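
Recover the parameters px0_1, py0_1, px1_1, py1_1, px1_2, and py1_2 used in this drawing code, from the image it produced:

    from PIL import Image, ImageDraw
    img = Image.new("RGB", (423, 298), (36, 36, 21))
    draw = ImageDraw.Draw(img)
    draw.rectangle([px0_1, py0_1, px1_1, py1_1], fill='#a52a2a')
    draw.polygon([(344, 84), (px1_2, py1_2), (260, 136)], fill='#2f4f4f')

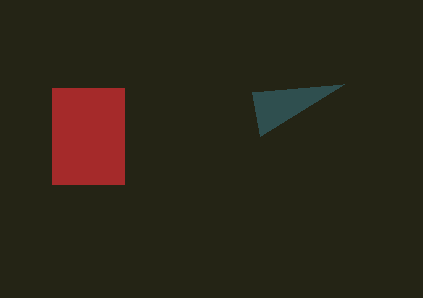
px0_1 = 52, py0_1 = 88, px1_1 = 124, py1_1 = 184, px1_2 = 252, py1_2 = 92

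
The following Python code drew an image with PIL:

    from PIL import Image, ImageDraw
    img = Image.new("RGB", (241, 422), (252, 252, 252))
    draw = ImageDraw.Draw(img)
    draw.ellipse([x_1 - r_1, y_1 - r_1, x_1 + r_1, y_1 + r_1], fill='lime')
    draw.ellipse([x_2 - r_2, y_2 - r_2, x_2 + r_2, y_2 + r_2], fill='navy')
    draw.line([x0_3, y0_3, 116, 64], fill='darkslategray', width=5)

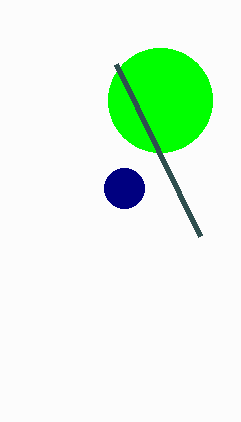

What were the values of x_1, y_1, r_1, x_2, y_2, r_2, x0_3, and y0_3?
x_1 = 160
y_1 = 100
r_1 = 52
x_2 = 124
y_2 = 188
r_2 = 20
x0_3 = 200
y0_3 = 236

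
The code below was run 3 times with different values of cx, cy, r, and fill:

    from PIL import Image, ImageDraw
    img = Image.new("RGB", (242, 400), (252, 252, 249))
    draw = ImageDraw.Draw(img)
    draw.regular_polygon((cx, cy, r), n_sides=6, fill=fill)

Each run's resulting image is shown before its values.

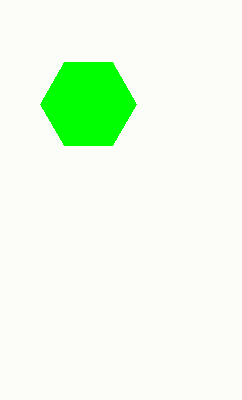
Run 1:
cx = 88
cy = 104
r = 48
fill = 'lime'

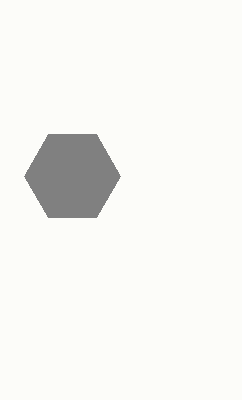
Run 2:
cx = 72; cy = 176; r = 48; fill = 'gray'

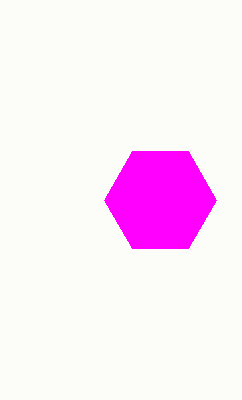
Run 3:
cx = 160, cy = 200, r = 56, fill = 'magenta'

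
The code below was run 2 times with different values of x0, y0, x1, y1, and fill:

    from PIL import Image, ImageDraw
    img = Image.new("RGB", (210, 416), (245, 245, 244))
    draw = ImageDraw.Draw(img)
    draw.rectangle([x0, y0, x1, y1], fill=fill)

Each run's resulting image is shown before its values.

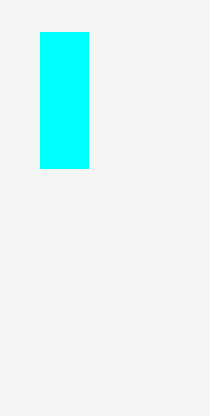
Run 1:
x0 = 40, y0 = 32, x1 = 88, y1 = 168, fill = 'cyan'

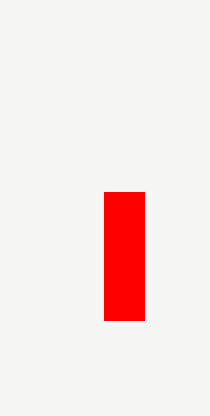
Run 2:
x0 = 104, y0 = 192, x1 = 144, y1 = 320, fill = 'red'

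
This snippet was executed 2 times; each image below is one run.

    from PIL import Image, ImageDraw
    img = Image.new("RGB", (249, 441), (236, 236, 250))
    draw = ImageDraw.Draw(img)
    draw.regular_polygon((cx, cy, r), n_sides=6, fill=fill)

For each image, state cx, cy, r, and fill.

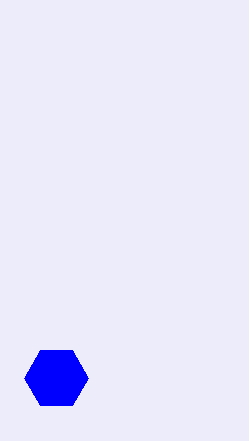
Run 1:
cx = 56; cy = 378; r = 32; fill = 'blue'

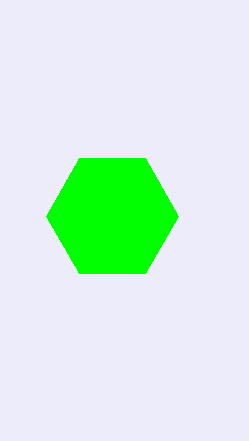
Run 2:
cx = 112
cy = 216
r = 66
fill = 'lime'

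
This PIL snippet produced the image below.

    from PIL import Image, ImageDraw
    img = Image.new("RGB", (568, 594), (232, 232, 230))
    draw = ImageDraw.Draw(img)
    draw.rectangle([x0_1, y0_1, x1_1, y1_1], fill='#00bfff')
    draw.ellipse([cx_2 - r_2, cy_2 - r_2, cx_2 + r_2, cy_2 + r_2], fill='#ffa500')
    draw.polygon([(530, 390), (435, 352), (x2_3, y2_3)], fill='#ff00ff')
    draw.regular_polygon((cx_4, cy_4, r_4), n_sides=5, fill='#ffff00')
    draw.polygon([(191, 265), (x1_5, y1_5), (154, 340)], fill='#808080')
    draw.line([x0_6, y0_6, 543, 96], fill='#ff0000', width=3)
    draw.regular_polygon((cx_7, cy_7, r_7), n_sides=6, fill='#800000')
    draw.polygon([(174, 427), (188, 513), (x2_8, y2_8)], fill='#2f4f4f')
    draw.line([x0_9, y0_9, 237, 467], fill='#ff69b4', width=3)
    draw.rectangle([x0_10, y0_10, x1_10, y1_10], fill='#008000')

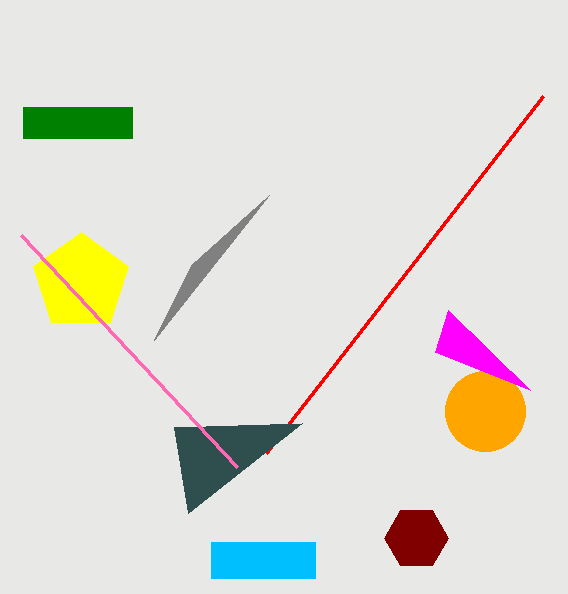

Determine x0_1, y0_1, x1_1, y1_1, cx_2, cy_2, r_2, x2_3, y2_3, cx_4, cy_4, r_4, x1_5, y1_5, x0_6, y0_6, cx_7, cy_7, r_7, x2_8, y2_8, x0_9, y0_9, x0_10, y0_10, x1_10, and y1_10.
x0_1 = 211; y0_1 = 542; x1_1 = 315; y1_1 = 578; cx_2 = 485; cy_2 = 411; r_2 = 40; x2_3 = 448; y2_3 = 310; cx_4 = 81; cy_4 = 282; r_4 = 50; x1_5 = 269; y1_5 = 195; x0_6 = 266; y0_6 = 453; cx_7 = 416; cy_7 = 538; r_7 = 32; x2_8 = 302; y2_8 = 423; x0_9 = 21; y0_9 = 235; x0_10 = 23; y0_10 = 107; x1_10 = 132; y1_10 = 138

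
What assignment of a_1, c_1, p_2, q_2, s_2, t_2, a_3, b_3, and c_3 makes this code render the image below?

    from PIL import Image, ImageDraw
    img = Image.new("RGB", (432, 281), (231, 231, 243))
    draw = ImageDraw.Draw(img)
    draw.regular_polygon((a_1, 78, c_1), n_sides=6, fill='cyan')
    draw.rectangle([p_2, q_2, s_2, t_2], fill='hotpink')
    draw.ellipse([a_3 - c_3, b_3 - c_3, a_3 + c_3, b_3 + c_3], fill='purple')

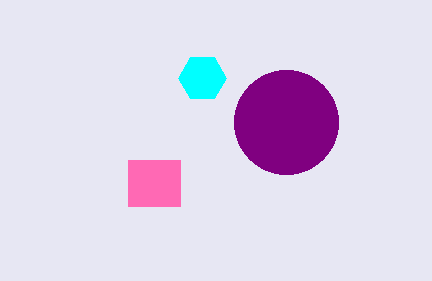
a_1 = 202; c_1 = 24; p_2 = 128; q_2 = 160; s_2 = 180; t_2 = 206; a_3 = 286; b_3 = 122; c_3 = 52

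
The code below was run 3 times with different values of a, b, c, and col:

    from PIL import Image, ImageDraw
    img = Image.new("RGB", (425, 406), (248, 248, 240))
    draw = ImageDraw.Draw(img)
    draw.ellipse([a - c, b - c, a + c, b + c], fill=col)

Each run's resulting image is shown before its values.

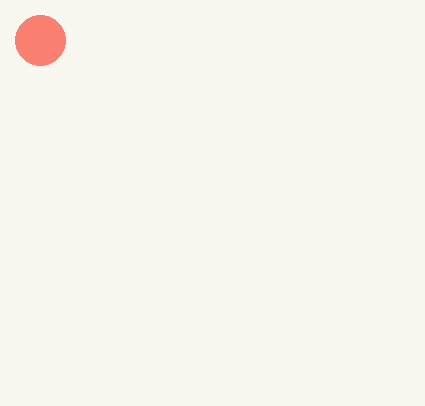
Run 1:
a = 40
b = 40
c = 25
col = 'salmon'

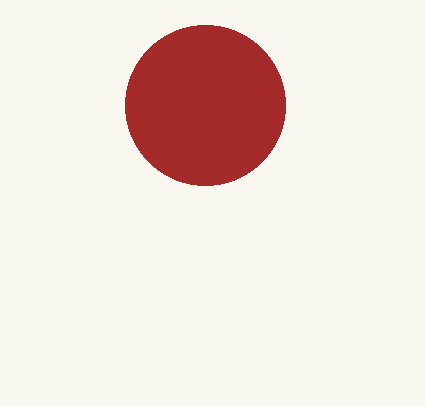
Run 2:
a = 205; b = 105; c = 80; col = 'brown'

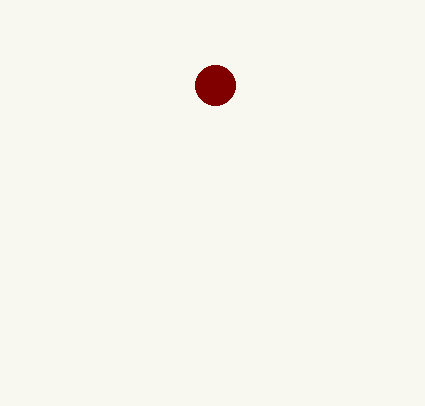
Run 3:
a = 215
b = 85
c = 20
col = 'maroon'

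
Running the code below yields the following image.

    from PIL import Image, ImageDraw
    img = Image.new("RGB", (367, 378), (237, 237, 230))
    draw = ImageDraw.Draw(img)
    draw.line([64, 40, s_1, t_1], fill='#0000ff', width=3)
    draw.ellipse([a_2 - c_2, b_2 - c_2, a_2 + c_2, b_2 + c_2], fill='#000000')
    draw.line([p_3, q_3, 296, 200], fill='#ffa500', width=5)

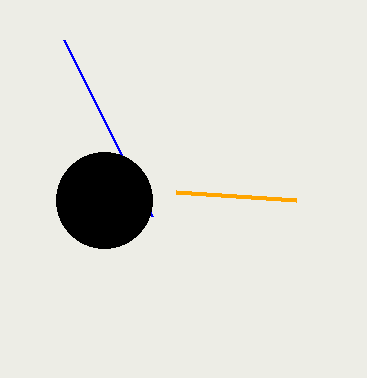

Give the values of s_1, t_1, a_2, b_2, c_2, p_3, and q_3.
s_1 = 152; t_1 = 216; a_2 = 104; b_2 = 200; c_2 = 48; p_3 = 176; q_3 = 192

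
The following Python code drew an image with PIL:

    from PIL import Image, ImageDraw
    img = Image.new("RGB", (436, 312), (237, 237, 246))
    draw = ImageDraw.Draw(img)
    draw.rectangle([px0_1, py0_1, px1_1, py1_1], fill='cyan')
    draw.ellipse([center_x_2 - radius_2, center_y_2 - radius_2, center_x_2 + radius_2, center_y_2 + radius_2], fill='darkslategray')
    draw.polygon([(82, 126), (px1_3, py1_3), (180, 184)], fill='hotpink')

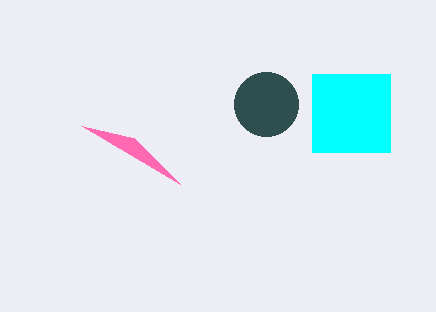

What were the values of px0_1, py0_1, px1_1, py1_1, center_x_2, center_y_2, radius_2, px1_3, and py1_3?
px0_1 = 312, py0_1 = 74, px1_1 = 390, py1_1 = 152, center_x_2 = 266, center_y_2 = 104, radius_2 = 32, px1_3 = 134, py1_3 = 138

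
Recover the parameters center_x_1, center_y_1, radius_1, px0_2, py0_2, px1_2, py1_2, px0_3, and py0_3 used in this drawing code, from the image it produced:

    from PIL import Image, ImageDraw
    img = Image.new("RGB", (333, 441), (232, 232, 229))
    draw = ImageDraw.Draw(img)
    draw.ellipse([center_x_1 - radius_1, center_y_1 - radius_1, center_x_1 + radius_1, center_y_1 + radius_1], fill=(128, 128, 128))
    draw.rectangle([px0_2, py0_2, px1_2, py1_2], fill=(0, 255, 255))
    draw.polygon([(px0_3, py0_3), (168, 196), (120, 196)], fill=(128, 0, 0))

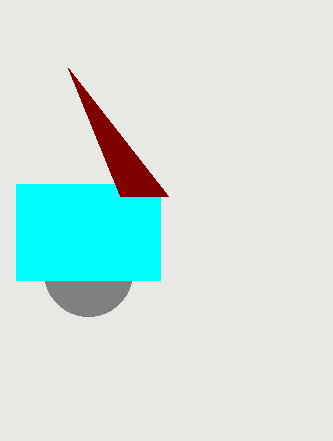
center_x_1 = 88, center_y_1 = 272, radius_1 = 44, px0_2 = 16, py0_2 = 184, px1_2 = 160, py1_2 = 280, px0_3 = 68, py0_3 = 68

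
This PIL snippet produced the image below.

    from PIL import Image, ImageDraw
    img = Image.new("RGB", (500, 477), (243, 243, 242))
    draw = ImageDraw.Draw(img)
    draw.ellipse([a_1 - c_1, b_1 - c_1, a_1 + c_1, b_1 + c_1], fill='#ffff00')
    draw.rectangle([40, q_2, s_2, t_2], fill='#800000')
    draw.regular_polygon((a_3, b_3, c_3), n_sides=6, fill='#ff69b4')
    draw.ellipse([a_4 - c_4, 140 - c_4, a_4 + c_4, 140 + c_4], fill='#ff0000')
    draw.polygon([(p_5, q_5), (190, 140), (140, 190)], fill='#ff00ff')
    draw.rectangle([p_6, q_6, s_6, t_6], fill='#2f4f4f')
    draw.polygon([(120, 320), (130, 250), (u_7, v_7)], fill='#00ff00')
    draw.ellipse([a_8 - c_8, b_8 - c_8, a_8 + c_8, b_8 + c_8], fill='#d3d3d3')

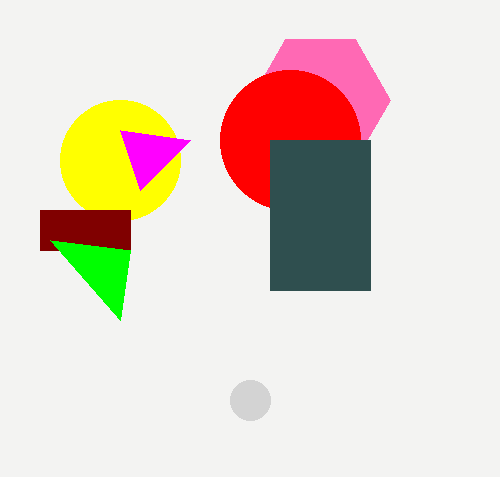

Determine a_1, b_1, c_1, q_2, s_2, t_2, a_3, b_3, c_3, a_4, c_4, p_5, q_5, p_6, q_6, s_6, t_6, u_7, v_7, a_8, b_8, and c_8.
a_1 = 120; b_1 = 160; c_1 = 60; q_2 = 210; s_2 = 130; t_2 = 250; a_3 = 320; b_3 = 100; c_3 = 70; a_4 = 290; c_4 = 70; p_5 = 120; q_5 = 130; p_6 = 270; q_6 = 140; s_6 = 370; t_6 = 290; u_7 = 50; v_7 = 240; a_8 = 250; b_8 = 400; c_8 = 20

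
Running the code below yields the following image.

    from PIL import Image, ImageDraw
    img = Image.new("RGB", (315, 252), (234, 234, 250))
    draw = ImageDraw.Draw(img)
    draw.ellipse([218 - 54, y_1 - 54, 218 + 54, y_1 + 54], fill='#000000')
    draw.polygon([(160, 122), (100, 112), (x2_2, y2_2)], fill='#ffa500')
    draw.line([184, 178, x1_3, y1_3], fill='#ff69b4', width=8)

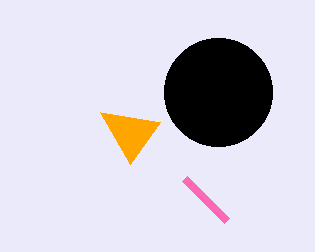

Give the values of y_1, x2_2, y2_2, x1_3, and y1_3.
y_1 = 92; x2_2 = 130; y2_2 = 164; x1_3 = 226; y1_3 = 220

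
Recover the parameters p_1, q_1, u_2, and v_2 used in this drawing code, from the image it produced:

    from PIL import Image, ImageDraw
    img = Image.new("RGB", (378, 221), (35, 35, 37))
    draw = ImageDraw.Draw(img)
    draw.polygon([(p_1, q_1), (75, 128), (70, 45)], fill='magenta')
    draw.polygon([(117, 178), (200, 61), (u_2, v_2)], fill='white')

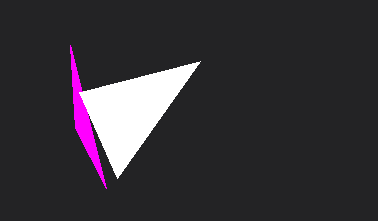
p_1 = 106; q_1 = 188; u_2 = 79; v_2 = 92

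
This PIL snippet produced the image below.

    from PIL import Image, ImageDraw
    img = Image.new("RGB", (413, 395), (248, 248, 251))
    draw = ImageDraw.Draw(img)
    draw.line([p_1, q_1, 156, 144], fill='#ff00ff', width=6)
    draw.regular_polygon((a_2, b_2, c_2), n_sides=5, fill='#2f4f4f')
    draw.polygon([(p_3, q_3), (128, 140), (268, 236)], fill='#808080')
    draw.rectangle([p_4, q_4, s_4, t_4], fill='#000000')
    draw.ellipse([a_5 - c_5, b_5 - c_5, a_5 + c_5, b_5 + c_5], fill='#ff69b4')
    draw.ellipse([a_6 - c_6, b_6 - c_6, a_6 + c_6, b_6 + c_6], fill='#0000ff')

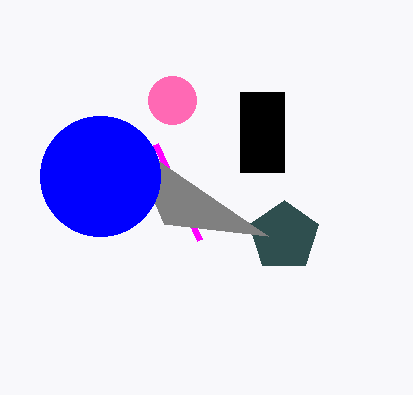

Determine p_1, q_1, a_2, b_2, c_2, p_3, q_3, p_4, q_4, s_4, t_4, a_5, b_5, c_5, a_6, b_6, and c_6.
p_1 = 200
q_1 = 240
a_2 = 284
b_2 = 236
c_2 = 36
p_3 = 164
q_3 = 224
p_4 = 240
q_4 = 92
s_4 = 284
t_4 = 172
a_5 = 172
b_5 = 100
c_5 = 24
a_6 = 100
b_6 = 176
c_6 = 60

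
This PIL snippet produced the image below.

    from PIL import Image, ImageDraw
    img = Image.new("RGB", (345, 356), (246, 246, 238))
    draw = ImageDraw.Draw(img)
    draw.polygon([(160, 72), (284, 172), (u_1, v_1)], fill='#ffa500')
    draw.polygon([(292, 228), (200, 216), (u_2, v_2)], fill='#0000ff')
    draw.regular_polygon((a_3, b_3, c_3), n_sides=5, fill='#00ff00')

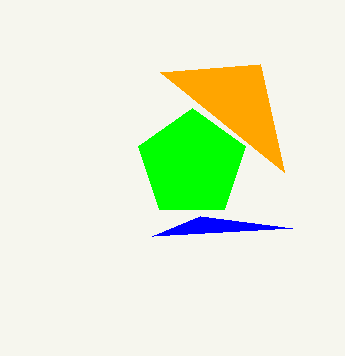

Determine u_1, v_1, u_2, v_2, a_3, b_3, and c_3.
u_1 = 260
v_1 = 64
u_2 = 152
v_2 = 236
a_3 = 192
b_3 = 164
c_3 = 56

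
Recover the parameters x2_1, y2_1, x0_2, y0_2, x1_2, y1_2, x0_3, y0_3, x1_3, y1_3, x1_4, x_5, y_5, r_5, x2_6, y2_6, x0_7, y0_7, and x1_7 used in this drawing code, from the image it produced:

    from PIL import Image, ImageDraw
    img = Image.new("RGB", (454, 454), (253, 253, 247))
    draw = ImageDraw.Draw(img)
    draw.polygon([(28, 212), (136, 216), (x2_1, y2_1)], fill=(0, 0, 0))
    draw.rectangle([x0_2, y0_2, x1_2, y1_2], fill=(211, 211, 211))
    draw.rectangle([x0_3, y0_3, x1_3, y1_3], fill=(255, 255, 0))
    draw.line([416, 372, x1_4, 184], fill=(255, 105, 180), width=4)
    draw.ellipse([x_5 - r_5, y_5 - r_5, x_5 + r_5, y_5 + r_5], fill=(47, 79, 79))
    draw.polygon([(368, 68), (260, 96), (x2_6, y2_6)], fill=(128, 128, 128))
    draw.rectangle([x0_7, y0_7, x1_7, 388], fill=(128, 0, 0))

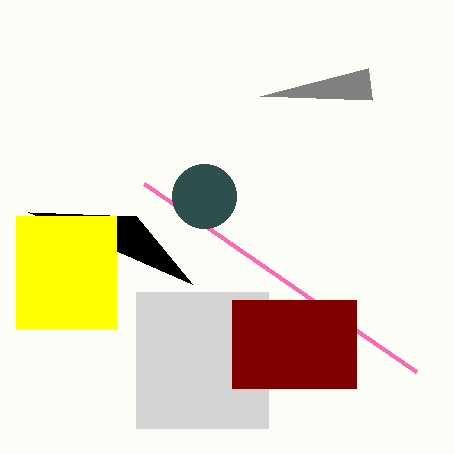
x2_1 = 192; y2_1 = 284; x0_2 = 136; y0_2 = 292; x1_2 = 268; y1_2 = 428; x0_3 = 16; y0_3 = 216; x1_3 = 116; y1_3 = 328; x1_4 = 144; x_5 = 204; y_5 = 196; r_5 = 32; x2_6 = 372; y2_6 = 100; x0_7 = 232; y0_7 = 300; x1_7 = 356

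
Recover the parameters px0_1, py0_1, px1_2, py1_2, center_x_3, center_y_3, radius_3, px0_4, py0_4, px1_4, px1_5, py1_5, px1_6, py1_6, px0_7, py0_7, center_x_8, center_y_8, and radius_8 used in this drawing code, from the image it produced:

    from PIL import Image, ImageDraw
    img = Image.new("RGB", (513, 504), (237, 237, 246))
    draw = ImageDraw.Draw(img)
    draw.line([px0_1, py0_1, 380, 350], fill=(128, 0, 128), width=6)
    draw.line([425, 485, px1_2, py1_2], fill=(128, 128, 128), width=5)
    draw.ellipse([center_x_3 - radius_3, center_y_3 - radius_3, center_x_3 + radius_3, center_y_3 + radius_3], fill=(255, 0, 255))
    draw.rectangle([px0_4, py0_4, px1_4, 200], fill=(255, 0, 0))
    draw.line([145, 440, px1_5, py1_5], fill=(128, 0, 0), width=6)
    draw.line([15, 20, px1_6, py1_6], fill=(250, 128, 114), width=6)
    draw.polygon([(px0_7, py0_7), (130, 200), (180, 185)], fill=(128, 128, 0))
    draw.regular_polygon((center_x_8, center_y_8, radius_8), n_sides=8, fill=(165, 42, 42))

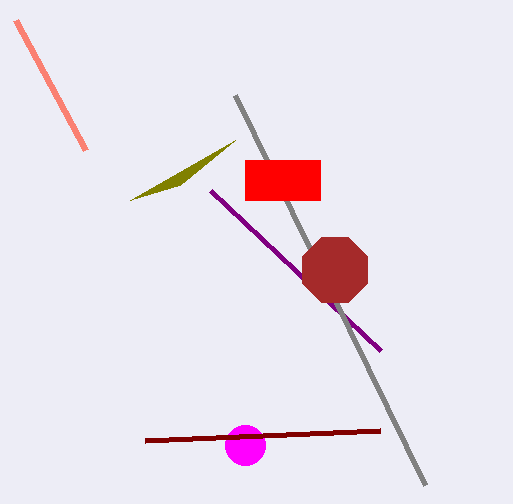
px0_1 = 210
py0_1 = 190
px1_2 = 235
py1_2 = 95
center_x_3 = 245
center_y_3 = 445
radius_3 = 20
px0_4 = 245
py0_4 = 160
px1_4 = 320
px1_5 = 380
py1_5 = 430
px1_6 = 85
py1_6 = 150
px0_7 = 235
py0_7 = 140
center_x_8 = 335
center_y_8 = 270
radius_8 = 35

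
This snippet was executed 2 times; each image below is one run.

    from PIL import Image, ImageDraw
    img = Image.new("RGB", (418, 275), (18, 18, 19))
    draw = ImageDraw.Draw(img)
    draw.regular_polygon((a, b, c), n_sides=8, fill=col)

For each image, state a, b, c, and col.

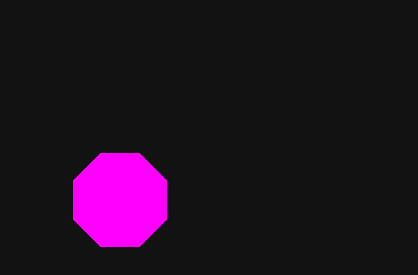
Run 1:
a = 120; b = 200; c = 50; col = 'magenta'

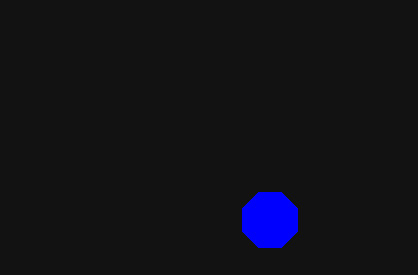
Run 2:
a = 270; b = 220; c = 30; col = 'blue'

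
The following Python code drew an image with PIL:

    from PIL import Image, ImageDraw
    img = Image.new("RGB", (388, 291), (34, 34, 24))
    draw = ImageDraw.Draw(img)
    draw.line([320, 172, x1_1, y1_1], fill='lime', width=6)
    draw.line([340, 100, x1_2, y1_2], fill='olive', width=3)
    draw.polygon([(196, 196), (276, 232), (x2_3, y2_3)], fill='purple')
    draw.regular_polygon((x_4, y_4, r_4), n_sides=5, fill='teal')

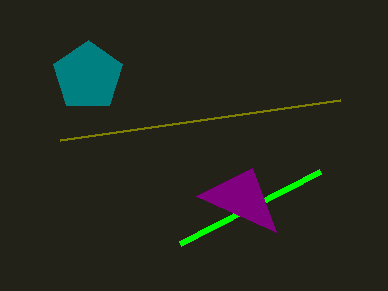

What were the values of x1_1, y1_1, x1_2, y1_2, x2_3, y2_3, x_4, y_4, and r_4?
x1_1 = 180, y1_1 = 244, x1_2 = 60, y1_2 = 140, x2_3 = 252, y2_3 = 168, x_4 = 88, y_4 = 76, r_4 = 36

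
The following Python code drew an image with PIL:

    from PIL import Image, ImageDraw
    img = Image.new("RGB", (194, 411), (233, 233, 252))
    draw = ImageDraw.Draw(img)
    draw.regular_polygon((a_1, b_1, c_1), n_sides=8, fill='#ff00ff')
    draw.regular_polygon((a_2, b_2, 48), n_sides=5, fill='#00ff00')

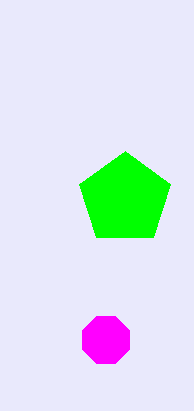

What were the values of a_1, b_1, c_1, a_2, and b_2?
a_1 = 106; b_1 = 340; c_1 = 25; a_2 = 125; b_2 = 199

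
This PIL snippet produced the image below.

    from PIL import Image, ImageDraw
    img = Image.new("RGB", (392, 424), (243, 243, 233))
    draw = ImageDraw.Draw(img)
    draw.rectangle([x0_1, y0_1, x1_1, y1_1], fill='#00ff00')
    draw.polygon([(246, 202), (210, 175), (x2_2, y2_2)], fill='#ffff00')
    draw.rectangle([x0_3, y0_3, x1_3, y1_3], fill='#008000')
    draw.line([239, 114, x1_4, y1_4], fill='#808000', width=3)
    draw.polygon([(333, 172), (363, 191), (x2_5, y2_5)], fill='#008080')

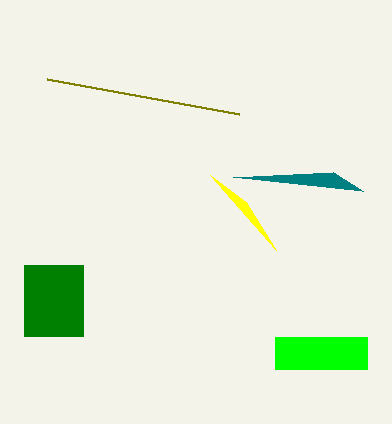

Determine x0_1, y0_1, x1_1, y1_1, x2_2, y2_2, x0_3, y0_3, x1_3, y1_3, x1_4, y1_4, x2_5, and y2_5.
x0_1 = 275; y0_1 = 337; x1_1 = 367; y1_1 = 369; x2_2 = 276; y2_2 = 250; x0_3 = 24; y0_3 = 265; x1_3 = 83; y1_3 = 336; x1_4 = 47; y1_4 = 79; x2_5 = 233; y2_5 = 177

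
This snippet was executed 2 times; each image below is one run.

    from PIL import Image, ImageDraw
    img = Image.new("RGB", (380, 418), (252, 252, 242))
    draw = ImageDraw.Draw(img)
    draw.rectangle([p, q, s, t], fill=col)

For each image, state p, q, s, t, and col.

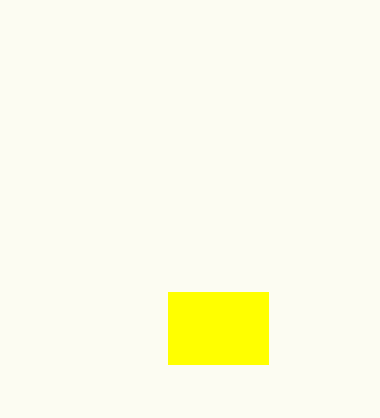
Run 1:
p = 168; q = 292; s = 268; t = 364; col = 'yellow'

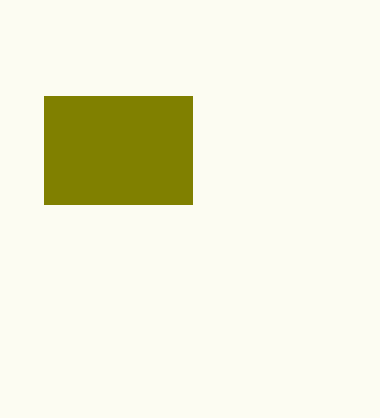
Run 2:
p = 44; q = 96; s = 192; t = 204; col = 'olive'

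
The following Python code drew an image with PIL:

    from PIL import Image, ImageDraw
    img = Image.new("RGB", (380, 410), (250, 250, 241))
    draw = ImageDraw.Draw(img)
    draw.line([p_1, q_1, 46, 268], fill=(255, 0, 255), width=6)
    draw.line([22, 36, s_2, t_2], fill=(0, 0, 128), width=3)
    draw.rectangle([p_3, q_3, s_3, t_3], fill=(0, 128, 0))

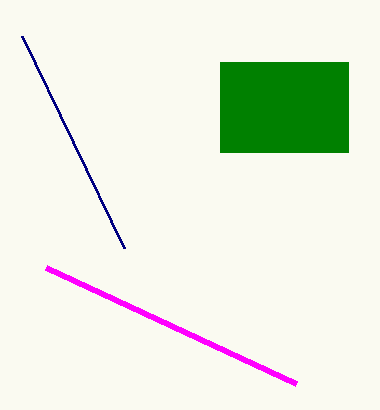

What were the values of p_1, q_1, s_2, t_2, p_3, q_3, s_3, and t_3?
p_1 = 296
q_1 = 384
s_2 = 124
t_2 = 248
p_3 = 220
q_3 = 62
s_3 = 348
t_3 = 152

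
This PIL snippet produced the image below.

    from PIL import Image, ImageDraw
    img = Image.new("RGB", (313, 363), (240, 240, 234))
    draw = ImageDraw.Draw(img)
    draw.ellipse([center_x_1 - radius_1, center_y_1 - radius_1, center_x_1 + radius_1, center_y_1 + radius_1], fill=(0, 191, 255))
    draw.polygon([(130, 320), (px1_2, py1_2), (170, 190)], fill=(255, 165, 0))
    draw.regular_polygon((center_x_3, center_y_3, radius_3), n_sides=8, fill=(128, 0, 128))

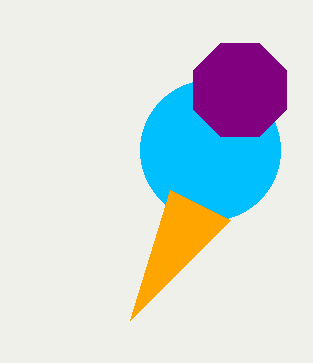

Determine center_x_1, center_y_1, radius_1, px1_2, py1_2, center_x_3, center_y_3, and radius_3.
center_x_1 = 210
center_y_1 = 150
radius_1 = 70
px1_2 = 230
py1_2 = 220
center_x_3 = 240
center_y_3 = 90
radius_3 = 50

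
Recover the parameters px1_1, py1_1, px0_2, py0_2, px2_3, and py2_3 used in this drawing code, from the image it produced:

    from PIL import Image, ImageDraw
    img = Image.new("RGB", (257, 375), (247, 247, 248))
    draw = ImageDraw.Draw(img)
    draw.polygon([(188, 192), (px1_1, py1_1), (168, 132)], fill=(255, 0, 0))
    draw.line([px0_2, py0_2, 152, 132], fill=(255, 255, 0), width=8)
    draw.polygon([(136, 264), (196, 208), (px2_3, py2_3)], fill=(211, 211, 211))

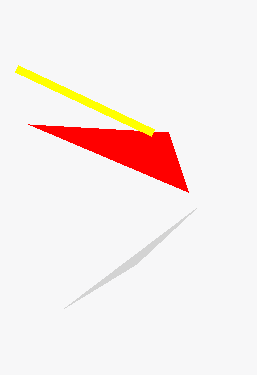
px1_1 = 28; py1_1 = 124; px0_2 = 16; py0_2 = 68; px2_3 = 64; py2_3 = 308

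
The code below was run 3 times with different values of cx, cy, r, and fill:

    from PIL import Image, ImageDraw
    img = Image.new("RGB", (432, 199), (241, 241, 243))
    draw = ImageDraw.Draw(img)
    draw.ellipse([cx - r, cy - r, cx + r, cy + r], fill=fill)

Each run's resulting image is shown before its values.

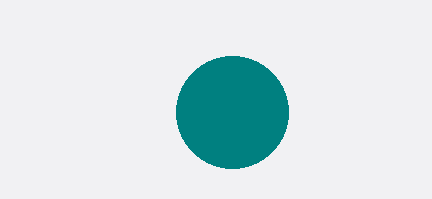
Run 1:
cx = 232
cy = 112
r = 56
fill = 'teal'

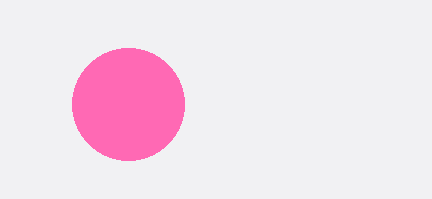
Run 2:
cx = 128
cy = 104
r = 56
fill = 'hotpink'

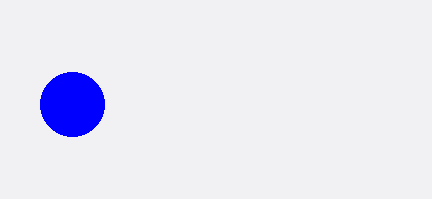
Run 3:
cx = 72
cy = 104
r = 32
fill = 'blue'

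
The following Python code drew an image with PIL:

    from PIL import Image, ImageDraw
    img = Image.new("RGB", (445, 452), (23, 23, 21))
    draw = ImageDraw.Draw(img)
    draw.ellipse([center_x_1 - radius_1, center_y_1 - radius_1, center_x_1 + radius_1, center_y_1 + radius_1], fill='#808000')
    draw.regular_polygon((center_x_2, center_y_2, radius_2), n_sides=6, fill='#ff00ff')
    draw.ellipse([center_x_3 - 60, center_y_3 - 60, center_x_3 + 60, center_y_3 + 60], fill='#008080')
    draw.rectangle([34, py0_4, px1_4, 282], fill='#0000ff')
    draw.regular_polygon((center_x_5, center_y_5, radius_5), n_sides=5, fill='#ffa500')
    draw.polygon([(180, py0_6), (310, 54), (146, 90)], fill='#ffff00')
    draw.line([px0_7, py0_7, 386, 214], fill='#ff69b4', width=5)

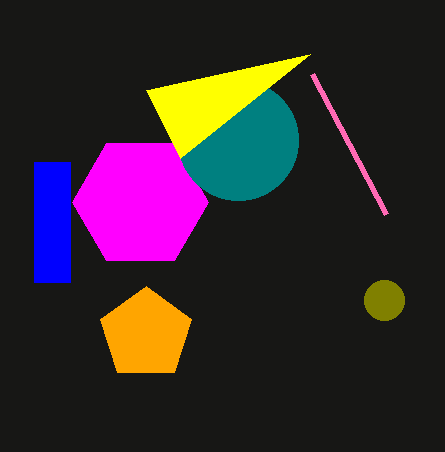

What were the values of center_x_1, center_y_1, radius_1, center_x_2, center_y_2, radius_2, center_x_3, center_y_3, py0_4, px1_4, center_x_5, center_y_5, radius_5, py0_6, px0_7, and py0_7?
center_x_1 = 384; center_y_1 = 300; radius_1 = 20; center_x_2 = 140; center_y_2 = 202; radius_2 = 68; center_x_3 = 238; center_y_3 = 140; py0_4 = 162; px1_4 = 70; center_x_5 = 146; center_y_5 = 334; radius_5 = 48; py0_6 = 158; px0_7 = 312; py0_7 = 74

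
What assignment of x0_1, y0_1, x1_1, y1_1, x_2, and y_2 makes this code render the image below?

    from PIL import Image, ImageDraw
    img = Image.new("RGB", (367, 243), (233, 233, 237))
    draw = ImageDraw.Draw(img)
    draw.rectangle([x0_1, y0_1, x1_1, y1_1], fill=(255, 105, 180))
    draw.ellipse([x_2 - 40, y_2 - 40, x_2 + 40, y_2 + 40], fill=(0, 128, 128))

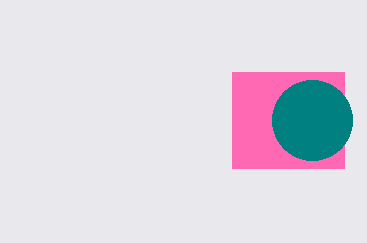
x0_1 = 232; y0_1 = 72; x1_1 = 344; y1_1 = 168; x_2 = 312; y_2 = 120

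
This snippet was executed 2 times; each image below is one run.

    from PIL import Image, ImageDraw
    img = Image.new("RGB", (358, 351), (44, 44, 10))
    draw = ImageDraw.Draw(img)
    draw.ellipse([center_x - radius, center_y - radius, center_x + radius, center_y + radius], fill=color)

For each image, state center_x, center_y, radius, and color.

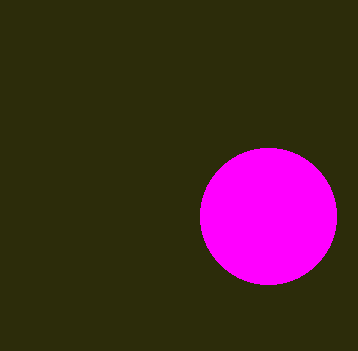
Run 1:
center_x = 268, center_y = 216, radius = 68, color = 'magenta'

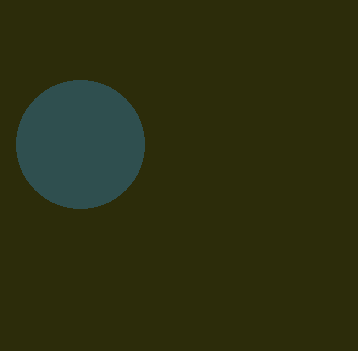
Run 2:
center_x = 80
center_y = 144
radius = 64
color = 'darkslategray'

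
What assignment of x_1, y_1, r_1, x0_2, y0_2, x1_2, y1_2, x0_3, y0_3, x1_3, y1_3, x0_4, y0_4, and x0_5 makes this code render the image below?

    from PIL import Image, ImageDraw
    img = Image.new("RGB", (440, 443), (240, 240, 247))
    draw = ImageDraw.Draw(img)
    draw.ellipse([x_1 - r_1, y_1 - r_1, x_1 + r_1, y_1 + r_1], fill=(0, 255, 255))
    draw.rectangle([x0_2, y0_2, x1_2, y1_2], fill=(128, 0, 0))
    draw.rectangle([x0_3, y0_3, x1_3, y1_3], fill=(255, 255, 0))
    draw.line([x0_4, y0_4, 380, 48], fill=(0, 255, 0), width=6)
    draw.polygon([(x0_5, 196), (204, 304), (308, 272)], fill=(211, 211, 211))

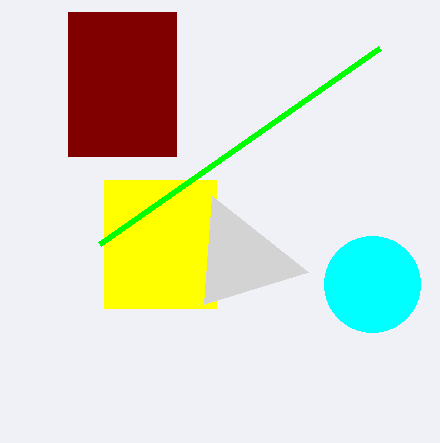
x_1 = 372, y_1 = 284, r_1 = 48, x0_2 = 68, y0_2 = 12, x1_2 = 176, y1_2 = 156, x0_3 = 104, y0_3 = 180, x1_3 = 216, y1_3 = 308, x0_4 = 100, y0_4 = 244, x0_5 = 212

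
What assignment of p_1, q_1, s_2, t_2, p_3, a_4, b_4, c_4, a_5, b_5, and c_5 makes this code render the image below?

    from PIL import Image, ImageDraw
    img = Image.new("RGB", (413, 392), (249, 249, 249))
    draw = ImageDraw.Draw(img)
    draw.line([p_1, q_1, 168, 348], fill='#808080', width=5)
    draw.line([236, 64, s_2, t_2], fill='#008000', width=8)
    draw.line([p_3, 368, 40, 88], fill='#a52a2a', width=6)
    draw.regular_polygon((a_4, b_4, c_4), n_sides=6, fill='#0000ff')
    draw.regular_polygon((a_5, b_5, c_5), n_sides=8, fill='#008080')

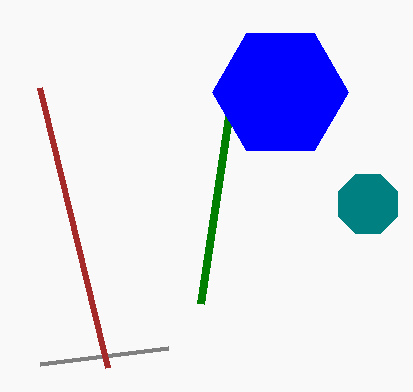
p_1 = 40; q_1 = 364; s_2 = 200; t_2 = 304; p_3 = 108; a_4 = 280; b_4 = 92; c_4 = 68; a_5 = 368; b_5 = 204; c_5 = 32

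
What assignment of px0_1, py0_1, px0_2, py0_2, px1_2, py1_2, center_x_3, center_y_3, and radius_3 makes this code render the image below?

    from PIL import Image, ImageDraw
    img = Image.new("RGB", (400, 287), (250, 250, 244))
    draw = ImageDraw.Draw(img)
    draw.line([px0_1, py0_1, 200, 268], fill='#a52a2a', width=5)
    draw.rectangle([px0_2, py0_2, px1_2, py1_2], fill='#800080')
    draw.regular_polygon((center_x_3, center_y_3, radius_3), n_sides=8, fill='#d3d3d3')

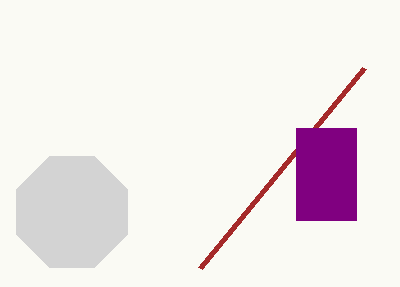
px0_1 = 364; py0_1 = 68; px0_2 = 296; py0_2 = 128; px1_2 = 356; py1_2 = 220; center_x_3 = 72; center_y_3 = 212; radius_3 = 60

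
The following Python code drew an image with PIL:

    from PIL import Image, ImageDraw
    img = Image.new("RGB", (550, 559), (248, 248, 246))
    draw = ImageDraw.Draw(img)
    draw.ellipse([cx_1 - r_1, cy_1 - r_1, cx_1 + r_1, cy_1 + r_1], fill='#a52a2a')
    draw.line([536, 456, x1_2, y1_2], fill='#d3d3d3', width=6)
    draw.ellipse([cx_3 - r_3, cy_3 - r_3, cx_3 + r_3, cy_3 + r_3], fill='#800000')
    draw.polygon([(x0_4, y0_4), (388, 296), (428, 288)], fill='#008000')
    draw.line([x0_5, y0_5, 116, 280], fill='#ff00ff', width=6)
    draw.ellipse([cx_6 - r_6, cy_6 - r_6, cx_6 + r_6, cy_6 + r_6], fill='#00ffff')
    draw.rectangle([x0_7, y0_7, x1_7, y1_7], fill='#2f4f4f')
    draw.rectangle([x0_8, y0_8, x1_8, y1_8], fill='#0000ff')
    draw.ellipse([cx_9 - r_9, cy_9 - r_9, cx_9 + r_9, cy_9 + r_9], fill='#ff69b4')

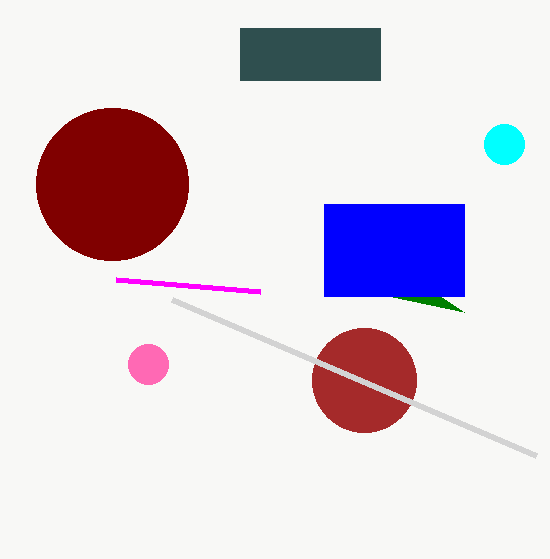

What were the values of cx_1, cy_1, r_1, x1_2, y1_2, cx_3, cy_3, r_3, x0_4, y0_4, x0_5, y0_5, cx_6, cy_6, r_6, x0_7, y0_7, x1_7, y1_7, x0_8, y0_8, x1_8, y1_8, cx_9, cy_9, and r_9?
cx_1 = 364, cy_1 = 380, r_1 = 52, x1_2 = 172, y1_2 = 300, cx_3 = 112, cy_3 = 184, r_3 = 76, x0_4 = 464, y0_4 = 312, x0_5 = 260, y0_5 = 292, cx_6 = 504, cy_6 = 144, r_6 = 20, x0_7 = 240, y0_7 = 28, x1_7 = 380, y1_7 = 80, x0_8 = 324, y0_8 = 204, x1_8 = 464, y1_8 = 296, cx_9 = 148, cy_9 = 364, r_9 = 20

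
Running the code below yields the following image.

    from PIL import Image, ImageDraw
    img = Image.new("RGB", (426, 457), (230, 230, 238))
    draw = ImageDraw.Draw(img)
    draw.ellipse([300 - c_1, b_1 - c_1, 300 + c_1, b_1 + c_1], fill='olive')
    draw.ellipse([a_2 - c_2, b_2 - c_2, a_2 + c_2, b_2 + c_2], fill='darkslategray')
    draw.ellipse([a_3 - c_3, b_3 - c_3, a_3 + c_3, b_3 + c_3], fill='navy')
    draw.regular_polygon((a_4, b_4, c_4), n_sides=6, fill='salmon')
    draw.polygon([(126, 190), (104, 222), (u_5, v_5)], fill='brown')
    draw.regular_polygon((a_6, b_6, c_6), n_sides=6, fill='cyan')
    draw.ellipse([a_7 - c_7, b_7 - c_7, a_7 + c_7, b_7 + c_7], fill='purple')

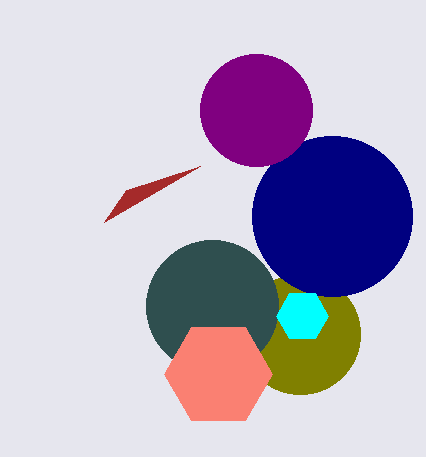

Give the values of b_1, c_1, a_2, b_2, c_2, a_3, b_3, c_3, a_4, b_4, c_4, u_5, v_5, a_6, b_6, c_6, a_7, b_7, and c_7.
b_1 = 334; c_1 = 60; a_2 = 212; b_2 = 306; c_2 = 66; a_3 = 332; b_3 = 216; c_3 = 80; a_4 = 218; b_4 = 374; c_4 = 54; u_5 = 200; v_5 = 166; a_6 = 302; b_6 = 316; c_6 = 26; a_7 = 256; b_7 = 110; c_7 = 56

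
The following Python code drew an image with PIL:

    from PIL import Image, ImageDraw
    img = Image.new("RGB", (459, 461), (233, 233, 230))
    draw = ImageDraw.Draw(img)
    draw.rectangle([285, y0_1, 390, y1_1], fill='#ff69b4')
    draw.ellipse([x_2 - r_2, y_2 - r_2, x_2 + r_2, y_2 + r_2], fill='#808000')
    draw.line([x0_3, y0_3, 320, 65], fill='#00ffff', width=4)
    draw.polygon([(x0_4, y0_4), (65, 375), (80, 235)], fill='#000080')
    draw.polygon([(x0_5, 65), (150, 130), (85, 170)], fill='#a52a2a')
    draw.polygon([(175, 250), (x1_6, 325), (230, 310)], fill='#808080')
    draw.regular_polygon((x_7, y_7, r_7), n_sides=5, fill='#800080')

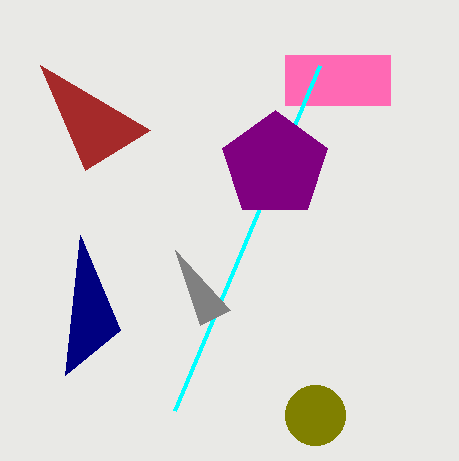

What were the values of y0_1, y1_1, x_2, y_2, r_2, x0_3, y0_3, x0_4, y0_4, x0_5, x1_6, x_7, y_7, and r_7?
y0_1 = 55; y1_1 = 105; x_2 = 315; y_2 = 415; r_2 = 30; x0_3 = 175; y0_3 = 410; x0_4 = 120; y0_4 = 330; x0_5 = 40; x1_6 = 200; x_7 = 275; y_7 = 165; r_7 = 55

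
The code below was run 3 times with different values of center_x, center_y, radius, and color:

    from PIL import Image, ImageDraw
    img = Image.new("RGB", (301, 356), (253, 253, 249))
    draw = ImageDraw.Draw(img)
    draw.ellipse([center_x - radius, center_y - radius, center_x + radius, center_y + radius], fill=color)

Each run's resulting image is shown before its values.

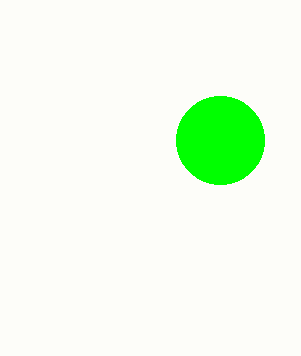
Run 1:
center_x = 220
center_y = 140
radius = 44
color = 'lime'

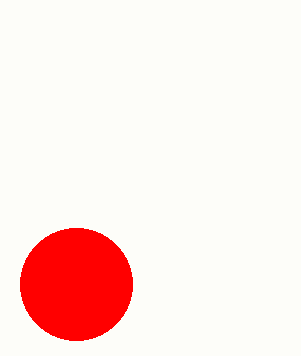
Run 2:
center_x = 76
center_y = 284
radius = 56
color = 'red'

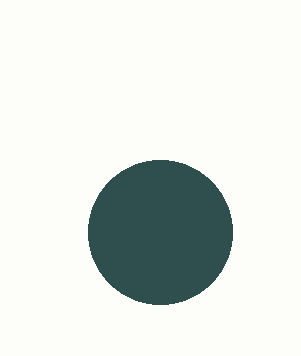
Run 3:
center_x = 160, center_y = 232, radius = 72, color = 'darkslategray'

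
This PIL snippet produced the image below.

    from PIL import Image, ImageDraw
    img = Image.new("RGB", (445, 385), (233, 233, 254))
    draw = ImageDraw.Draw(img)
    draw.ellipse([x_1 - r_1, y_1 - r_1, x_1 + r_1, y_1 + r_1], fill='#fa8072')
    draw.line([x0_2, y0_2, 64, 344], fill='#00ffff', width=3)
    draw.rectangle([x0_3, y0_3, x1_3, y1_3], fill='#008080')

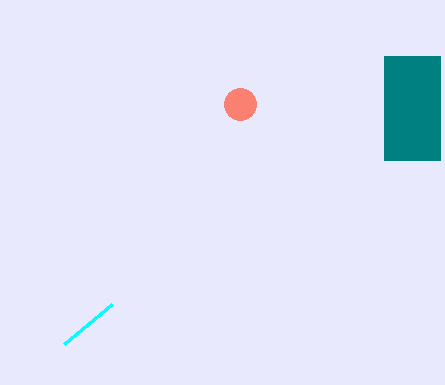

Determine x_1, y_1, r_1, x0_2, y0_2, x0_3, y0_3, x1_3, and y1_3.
x_1 = 240, y_1 = 104, r_1 = 16, x0_2 = 112, y0_2 = 304, x0_3 = 384, y0_3 = 56, x1_3 = 440, y1_3 = 160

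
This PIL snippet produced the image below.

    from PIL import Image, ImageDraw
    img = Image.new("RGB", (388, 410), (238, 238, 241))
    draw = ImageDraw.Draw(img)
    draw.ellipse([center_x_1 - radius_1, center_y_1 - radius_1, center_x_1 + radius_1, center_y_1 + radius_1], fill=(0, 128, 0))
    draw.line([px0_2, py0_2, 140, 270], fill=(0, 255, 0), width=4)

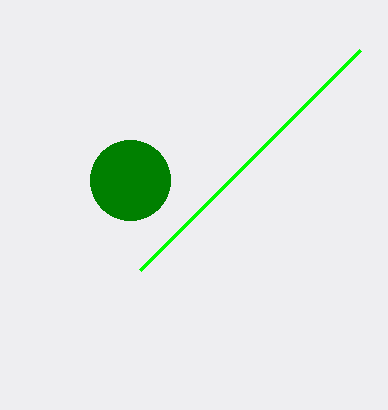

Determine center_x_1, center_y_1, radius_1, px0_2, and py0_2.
center_x_1 = 130, center_y_1 = 180, radius_1 = 40, px0_2 = 360, py0_2 = 50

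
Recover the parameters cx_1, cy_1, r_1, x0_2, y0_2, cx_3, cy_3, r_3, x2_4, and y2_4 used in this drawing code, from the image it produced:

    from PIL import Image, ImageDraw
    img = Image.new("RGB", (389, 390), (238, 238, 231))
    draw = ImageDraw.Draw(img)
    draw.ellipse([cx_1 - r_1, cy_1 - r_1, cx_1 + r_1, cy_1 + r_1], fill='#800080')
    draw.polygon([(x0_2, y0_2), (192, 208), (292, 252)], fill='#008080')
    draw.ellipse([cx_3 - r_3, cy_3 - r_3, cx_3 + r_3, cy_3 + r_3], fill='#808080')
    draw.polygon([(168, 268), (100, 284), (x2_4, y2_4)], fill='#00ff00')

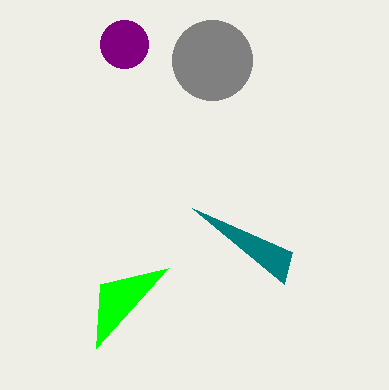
cx_1 = 124, cy_1 = 44, r_1 = 24, x0_2 = 284, y0_2 = 284, cx_3 = 212, cy_3 = 60, r_3 = 40, x2_4 = 96, y2_4 = 348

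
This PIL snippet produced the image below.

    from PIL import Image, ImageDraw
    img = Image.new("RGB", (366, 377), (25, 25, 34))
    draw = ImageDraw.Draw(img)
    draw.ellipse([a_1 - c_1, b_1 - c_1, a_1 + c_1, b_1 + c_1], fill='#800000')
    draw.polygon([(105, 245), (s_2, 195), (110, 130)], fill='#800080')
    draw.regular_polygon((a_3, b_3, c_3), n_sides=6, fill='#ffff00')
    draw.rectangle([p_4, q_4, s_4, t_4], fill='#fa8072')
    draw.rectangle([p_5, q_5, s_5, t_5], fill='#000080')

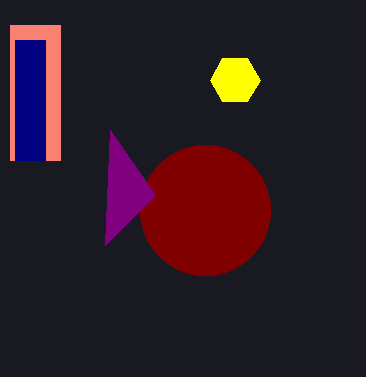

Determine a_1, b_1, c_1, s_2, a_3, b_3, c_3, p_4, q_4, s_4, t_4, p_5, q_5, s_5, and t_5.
a_1 = 205
b_1 = 210
c_1 = 65
s_2 = 155
a_3 = 235
b_3 = 80
c_3 = 25
p_4 = 10
q_4 = 25
s_4 = 60
t_4 = 160
p_5 = 15
q_5 = 40
s_5 = 45
t_5 = 160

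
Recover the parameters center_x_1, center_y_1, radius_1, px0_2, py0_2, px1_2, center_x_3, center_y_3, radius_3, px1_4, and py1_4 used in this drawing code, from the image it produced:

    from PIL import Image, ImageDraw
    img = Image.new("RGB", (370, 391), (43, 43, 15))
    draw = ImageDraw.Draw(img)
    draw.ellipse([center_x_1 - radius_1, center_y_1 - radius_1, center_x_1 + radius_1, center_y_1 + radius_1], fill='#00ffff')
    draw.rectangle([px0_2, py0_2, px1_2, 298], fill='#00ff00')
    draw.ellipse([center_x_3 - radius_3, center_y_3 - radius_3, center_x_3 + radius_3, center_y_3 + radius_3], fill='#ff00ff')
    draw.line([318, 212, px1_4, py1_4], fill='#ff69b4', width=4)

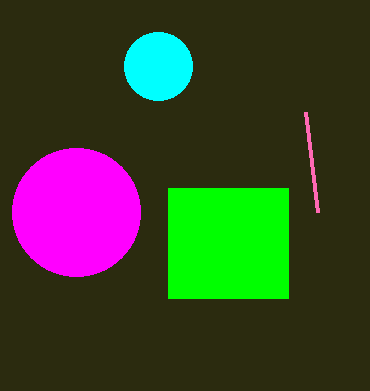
center_x_1 = 158
center_y_1 = 66
radius_1 = 34
px0_2 = 168
py0_2 = 188
px1_2 = 288
center_x_3 = 76
center_y_3 = 212
radius_3 = 64
px1_4 = 306
py1_4 = 112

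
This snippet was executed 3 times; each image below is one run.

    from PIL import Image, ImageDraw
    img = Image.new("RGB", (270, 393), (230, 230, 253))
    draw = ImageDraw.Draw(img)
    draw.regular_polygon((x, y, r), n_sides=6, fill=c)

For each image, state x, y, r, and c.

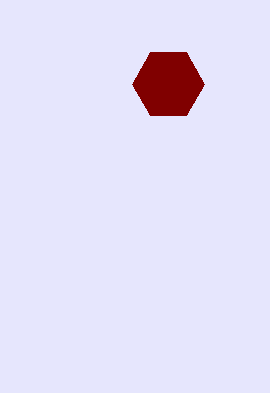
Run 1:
x = 168; y = 84; r = 36; c = 'maroon'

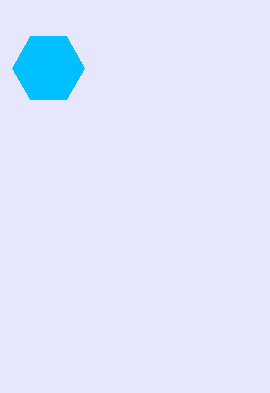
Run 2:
x = 48, y = 68, r = 36, c = 'deepskyblue'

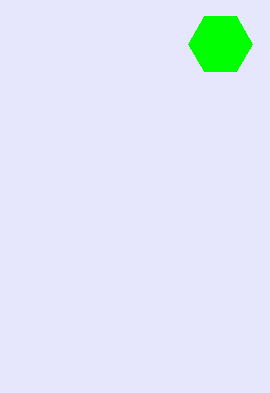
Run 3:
x = 220, y = 44, r = 32, c = 'lime'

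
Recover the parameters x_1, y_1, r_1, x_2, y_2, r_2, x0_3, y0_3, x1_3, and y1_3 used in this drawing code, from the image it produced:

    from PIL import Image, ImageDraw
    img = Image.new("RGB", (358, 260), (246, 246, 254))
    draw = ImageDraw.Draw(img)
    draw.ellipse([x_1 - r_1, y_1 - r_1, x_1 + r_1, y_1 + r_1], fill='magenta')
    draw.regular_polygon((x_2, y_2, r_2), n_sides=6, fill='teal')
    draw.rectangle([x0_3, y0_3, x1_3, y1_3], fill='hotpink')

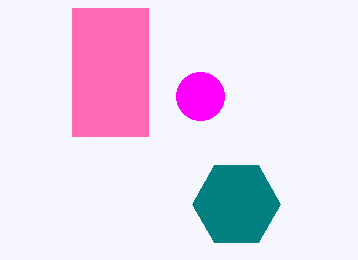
x_1 = 200; y_1 = 96; r_1 = 24; x_2 = 236; y_2 = 204; r_2 = 44; x0_3 = 72; y0_3 = 8; x1_3 = 148; y1_3 = 136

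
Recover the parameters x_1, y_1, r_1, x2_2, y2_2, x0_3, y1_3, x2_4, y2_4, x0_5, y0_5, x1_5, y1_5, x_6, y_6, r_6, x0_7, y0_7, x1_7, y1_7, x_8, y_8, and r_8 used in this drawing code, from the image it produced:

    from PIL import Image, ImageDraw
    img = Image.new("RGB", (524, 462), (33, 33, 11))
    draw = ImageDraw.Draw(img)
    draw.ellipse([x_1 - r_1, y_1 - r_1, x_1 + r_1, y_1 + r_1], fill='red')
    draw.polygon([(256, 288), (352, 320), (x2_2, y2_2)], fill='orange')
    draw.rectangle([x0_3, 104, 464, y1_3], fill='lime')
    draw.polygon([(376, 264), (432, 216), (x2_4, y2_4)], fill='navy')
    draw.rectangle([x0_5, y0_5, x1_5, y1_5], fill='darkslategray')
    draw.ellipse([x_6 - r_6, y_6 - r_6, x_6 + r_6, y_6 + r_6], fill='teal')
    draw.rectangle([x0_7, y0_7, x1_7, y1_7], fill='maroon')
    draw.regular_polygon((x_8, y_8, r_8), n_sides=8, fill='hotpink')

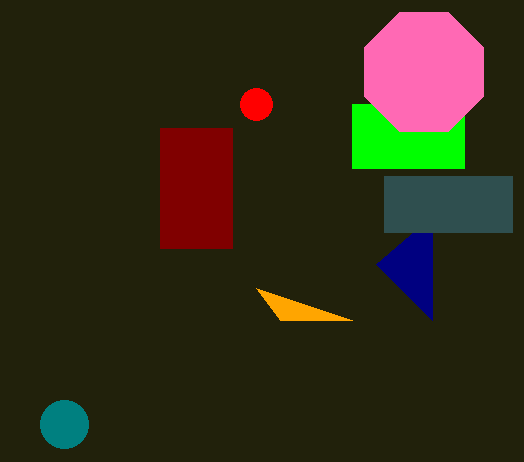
x_1 = 256; y_1 = 104; r_1 = 16; x2_2 = 280; y2_2 = 320; x0_3 = 352; y1_3 = 168; x2_4 = 432; y2_4 = 320; x0_5 = 384; y0_5 = 176; x1_5 = 512; y1_5 = 232; x_6 = 64; y_6 = 424; r_6 = 24; x0_7 = 160; y0_7 = 128; x1_7 = 232; y1_7 = 248; x_8 = 424; y_8 = 72; r_8 = 64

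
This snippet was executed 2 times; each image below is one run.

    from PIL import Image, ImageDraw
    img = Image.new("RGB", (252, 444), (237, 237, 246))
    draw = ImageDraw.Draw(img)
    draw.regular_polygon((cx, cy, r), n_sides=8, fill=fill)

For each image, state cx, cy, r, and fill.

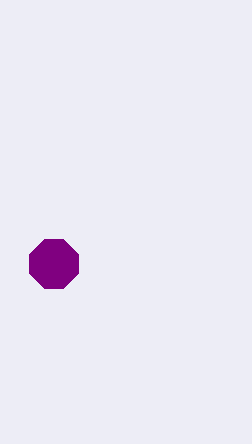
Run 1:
cx = 54; cy = 264; r = 26; fill = 'purple'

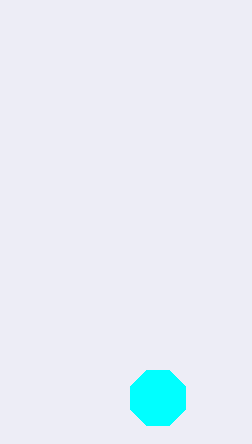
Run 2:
cx = 158; cy = 398; r = 30; fill = 'cyan'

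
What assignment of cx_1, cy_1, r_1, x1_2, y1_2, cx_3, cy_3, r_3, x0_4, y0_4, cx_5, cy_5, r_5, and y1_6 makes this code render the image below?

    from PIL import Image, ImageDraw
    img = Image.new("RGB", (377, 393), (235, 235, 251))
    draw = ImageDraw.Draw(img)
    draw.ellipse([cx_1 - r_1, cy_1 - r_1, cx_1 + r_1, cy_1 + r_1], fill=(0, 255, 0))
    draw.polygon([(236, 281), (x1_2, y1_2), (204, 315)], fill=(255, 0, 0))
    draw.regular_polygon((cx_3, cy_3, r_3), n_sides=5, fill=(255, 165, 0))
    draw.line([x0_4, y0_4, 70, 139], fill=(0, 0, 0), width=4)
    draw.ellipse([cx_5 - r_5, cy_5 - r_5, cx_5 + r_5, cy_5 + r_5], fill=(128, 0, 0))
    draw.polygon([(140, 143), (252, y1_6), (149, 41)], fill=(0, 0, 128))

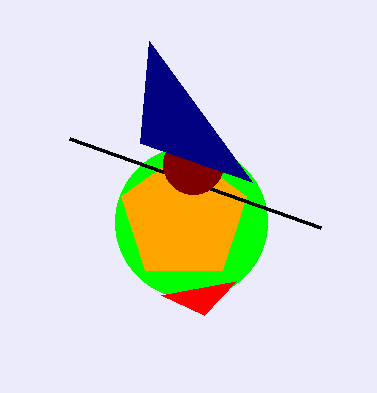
cx_1 = 191; cy_1 = 222; r_1 = 76; x1_2 = 161; y1_2 = 295; cx_3 = 184; cy_3 = 217; r_3 = 66; x0_4 = 321; y0_4 = 228; cx_5 = 193; cy_5 = 164; r_5 = 30; y1_6 = 182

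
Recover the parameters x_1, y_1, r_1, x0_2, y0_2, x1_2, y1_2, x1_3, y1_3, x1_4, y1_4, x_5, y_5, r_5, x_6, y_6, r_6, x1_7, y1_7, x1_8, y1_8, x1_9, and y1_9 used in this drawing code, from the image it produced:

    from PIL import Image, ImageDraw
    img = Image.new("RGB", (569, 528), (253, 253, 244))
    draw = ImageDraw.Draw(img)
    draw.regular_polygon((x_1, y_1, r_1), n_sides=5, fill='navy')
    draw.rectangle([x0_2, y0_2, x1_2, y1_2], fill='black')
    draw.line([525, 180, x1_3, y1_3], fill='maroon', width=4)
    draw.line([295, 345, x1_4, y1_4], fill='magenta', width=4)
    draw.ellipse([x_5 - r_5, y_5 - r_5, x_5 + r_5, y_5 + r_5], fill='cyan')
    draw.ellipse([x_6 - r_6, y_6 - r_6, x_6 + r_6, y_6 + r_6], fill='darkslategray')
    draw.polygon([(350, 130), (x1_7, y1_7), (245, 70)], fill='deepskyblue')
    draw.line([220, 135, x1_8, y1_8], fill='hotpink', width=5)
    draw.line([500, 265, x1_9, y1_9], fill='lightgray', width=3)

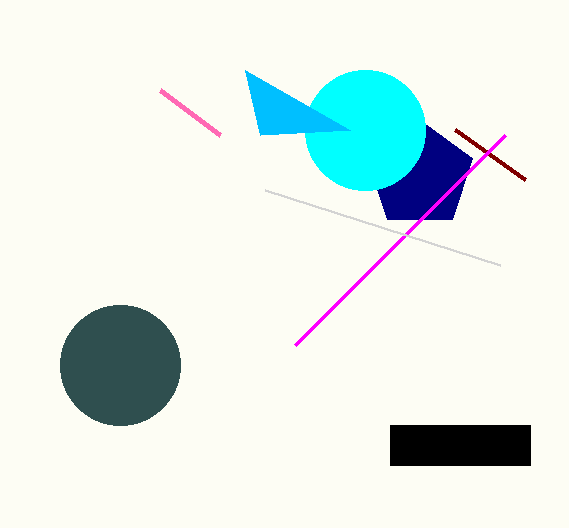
x_1 = 420
y_1 = 175
r_1 = 55
x0_2 = 390
y0_2 = 425
x1_2 = 530
y1_2 = 465
x1_3 = 455
y1_3 = 130
x1_4 = 505
y1_4 = 135
x_5 = 365
y_5 = 130
r_5 = 60
x_6 = 120
y_6 = 365
r_6 = 60
x1_7 = 260
y1_7 = 135
x1_8 = 160
y1_8 = 90
x1_9 = 265
y1_9 = 190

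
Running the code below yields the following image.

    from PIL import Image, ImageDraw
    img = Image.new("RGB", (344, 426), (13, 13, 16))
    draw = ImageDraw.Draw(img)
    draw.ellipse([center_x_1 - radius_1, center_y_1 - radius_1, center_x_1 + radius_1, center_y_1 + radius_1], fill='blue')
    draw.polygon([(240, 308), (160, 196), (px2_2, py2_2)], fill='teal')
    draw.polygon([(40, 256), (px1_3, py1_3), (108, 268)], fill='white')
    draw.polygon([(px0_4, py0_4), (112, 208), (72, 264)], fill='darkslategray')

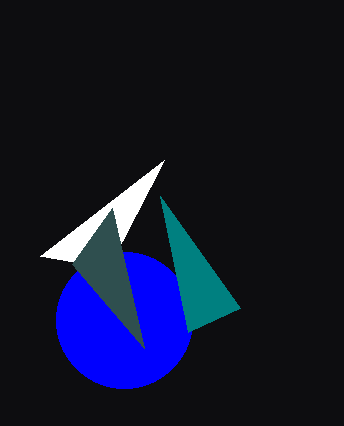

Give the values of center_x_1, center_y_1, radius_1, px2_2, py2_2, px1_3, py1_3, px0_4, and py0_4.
center_x_1 = 124
center_y_1 = 320
radius_1 = 68
px2_2 = 188
py2_2 = 332
px1_3 = 164
py1_3 = 160
px0_4 = 144
py0_4 = 348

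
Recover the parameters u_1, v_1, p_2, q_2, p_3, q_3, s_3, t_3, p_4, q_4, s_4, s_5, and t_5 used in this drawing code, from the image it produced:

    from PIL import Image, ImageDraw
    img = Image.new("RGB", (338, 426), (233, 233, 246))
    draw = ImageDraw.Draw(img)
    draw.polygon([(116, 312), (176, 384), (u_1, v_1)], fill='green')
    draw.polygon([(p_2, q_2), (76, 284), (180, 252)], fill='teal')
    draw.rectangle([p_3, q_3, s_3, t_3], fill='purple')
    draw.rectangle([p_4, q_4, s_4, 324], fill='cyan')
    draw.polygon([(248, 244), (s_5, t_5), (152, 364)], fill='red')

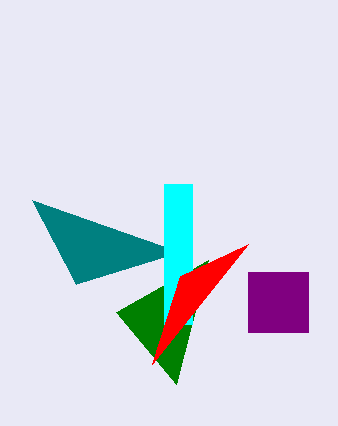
u_1 = 208
v_1 = 260
p_2 = 32
q_2 = 200
p_3 = 248
q_3 = 272
s_3 = 308
t_3 = 332
p_4 = 164
q_4 = 184
s_4 = 192
s_5 = 180
t_5 = 276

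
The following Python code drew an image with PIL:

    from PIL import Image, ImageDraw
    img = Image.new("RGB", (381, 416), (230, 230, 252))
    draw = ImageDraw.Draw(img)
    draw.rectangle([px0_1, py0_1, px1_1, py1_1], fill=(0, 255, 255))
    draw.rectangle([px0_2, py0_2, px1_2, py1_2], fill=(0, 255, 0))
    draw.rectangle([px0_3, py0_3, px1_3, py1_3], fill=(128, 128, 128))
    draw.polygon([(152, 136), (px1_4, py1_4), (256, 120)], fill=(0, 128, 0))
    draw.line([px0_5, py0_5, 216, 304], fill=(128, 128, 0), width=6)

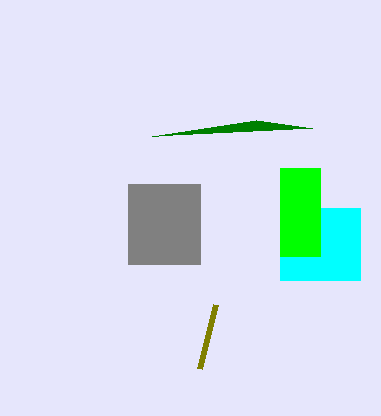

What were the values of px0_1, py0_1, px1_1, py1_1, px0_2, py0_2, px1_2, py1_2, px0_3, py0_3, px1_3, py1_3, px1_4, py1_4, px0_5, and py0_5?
px0_1 = 280
py0_1 = 208
px1_1 = 360
py1_1 = 280
px0_2 = 280
py0_2 = 168
px1_2 = 320
py1_2 = 256
px0_3 = 128
py0_3 = 184
px1_3 = 200
py1_3 = 264
px1_4 = 312
py1_4 = 128
px0_5 = 200
py0_5 = 368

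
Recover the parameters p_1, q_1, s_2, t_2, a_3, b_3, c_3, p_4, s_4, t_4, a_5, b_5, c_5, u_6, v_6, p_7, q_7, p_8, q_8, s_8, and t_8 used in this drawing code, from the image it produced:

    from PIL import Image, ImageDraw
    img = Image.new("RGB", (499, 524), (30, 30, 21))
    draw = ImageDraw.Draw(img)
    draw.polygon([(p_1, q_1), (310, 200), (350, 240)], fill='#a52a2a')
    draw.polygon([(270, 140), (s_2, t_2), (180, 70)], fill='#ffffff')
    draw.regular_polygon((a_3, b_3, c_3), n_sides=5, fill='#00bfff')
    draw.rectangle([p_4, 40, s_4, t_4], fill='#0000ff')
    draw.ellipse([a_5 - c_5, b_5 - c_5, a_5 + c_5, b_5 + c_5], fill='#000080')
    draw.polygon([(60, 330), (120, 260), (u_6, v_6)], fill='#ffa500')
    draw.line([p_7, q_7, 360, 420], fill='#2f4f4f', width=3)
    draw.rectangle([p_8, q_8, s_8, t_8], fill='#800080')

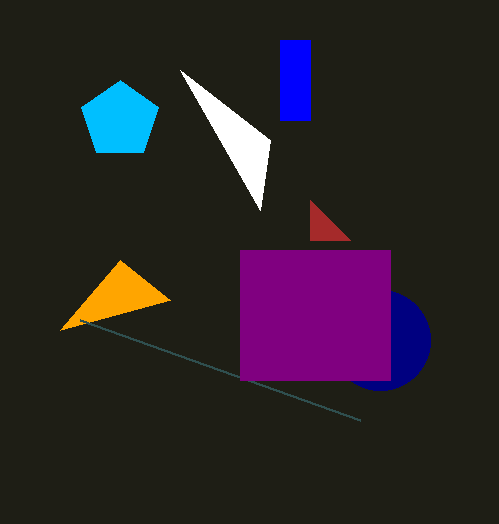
p_1 = 310; q_1 = 240; s_2 = 260; t_2 = 210; a_3 = 120; b_3 = 120; c_3 = 40; p_4 = 280; s_4 = 310; t_4 = 120; a_5 = 380; b_5 = 340; c_5 = 50; u_6 = 170; v_6 = 300; p_7 = 80; q_7 = 320; p_8 = 240; q_8 = 250; s_8 = 390; t_8 = 380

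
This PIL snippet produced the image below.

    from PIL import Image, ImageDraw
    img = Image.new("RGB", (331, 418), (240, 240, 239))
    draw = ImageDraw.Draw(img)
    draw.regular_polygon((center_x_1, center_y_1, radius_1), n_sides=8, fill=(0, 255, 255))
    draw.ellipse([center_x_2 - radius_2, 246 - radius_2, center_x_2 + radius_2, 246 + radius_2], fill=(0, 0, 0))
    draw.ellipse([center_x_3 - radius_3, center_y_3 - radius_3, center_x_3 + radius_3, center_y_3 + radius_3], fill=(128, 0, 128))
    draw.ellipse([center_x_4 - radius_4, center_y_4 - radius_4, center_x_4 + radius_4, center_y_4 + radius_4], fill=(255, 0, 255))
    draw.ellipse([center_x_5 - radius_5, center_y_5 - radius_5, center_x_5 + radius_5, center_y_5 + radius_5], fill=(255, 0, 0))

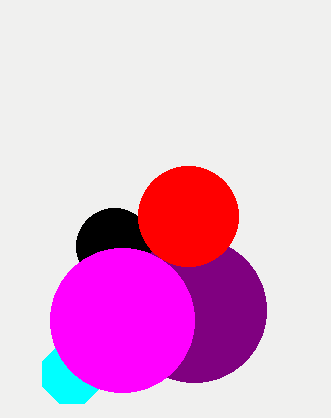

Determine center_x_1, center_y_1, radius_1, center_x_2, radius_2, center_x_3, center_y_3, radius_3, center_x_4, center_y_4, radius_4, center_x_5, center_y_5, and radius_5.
center_x_1 = 72, center_y_1 = 374, radius_1 = 32, center_x_2 = 114, radius_2 = 38, center_x_3 = 194, center_y_3 = 310, radius_3 = 72, center_x_4 = 122, center_y_4 = 320, radius_4 = 72, center_x_5 = 188, center_y_5 = 216, radius_5 = 50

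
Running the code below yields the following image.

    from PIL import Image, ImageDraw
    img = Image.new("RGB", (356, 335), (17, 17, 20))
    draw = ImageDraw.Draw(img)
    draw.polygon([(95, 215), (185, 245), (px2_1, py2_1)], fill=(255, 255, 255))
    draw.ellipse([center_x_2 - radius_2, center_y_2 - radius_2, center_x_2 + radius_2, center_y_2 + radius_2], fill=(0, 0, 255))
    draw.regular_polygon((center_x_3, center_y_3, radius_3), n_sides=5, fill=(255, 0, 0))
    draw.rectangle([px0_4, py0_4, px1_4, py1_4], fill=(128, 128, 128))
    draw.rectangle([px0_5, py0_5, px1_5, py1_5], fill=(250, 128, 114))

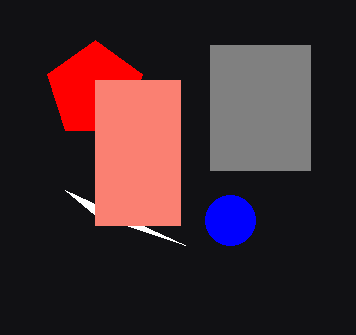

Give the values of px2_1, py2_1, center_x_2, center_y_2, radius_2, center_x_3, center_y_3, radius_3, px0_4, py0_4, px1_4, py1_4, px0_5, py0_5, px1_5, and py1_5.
px2_1 = 65; py2_1 = 190; center_x_2 = 230; center_y_2 = 220; radius_2 = 25; center_x_3 = 95; center_y_3 = 90; radius_3 = 50; px0_4 = 210; py0_4 = 45; px1_4 = 310; py1_4 = 170; px0_5 = 95; py0_5 = 80; px1_5 = 180; py1_5 = 225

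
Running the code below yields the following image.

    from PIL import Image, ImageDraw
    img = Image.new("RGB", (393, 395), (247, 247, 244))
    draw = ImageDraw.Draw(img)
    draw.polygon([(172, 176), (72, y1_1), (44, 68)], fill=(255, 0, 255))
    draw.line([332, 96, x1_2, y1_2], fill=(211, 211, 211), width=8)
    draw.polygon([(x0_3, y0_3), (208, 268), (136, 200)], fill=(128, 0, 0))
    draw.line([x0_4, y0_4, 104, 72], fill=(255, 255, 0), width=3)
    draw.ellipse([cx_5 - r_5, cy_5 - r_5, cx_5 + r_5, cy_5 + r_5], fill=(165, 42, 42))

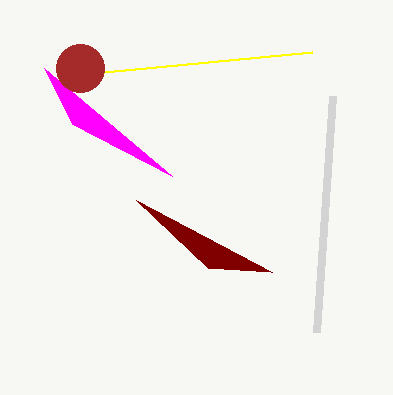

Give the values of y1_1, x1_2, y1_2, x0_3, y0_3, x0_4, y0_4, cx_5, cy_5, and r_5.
y1_1 = 124, x1_2 = 316, y1_2 = 332, x0_3 = 272, y0_3 = 272, x0_4 = 312, y0_4 = 52, cx_5 = 80, cy_5 = 68, r_5 = 24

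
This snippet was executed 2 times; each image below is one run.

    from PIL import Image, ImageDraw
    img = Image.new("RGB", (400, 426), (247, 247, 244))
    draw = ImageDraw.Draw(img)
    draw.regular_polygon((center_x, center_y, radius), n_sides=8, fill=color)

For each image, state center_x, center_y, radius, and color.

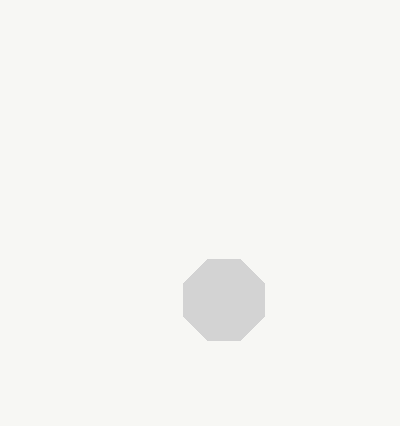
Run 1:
center_x = 224, center_y = 300, radius = 44, color = 'lightgray'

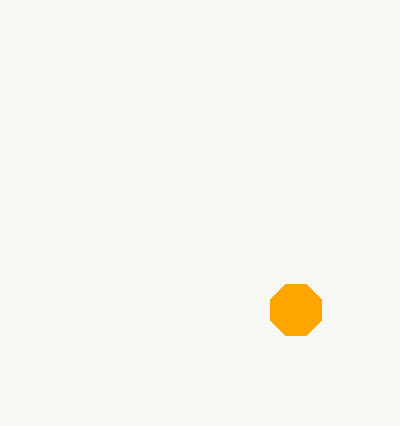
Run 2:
center_x = 296; center_y = 310; radius = 28; color = 'orange'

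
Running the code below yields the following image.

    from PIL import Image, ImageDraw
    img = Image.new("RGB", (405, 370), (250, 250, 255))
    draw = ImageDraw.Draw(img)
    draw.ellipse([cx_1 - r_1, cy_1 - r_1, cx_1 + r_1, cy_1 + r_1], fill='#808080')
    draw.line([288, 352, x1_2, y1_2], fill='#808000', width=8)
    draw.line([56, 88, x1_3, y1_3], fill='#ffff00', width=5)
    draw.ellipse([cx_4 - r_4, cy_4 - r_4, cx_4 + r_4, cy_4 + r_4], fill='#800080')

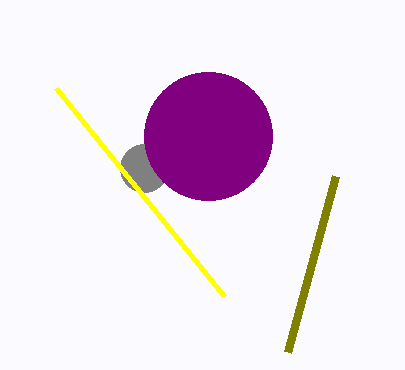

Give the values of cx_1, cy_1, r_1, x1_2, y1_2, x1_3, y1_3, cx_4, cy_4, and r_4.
cx_1 = 144
cy_1 = 168
r_1 = 24
x1_2 = 336
y1_2 = 176
x1_3 = 224
y1_3 = 296
cx_4 = 208
cy_4 = 136
r_4 = 64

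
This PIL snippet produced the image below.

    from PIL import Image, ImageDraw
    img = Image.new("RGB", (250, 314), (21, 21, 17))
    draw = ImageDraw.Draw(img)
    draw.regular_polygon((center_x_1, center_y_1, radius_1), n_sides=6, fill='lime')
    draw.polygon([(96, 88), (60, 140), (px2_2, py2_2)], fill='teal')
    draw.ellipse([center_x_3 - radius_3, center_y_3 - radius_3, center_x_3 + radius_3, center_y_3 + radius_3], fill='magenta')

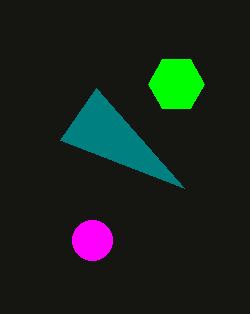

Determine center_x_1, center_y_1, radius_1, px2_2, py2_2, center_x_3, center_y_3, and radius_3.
center_x_1 = 176; center_y_1 = 84; radius_1 = 28; px2_2 = 184; py2_2 = 188; center_x_3 = 92; center_y_3 = 240; radius_3 = 20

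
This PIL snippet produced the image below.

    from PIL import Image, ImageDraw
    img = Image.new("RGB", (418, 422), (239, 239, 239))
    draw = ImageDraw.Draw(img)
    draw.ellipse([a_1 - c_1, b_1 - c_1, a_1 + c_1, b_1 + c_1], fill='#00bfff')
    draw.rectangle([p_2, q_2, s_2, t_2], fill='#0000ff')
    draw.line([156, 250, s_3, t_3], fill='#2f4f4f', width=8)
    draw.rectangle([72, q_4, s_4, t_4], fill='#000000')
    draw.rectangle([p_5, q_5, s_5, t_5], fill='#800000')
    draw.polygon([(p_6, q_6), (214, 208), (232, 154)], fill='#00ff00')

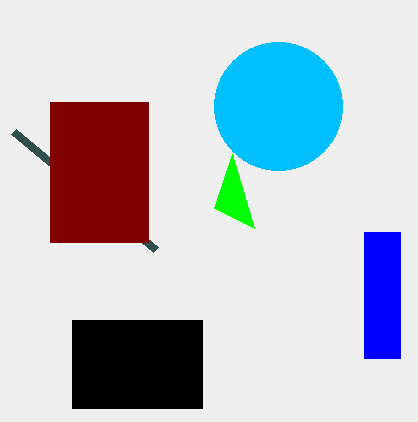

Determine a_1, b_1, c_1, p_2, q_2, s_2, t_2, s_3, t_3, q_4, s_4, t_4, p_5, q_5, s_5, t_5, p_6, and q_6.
a_1 = 278; b_1 = 106; c_1 = 64; p_2 = 364; q_2 = 232; s_2 = 400; t_2 = 358; s_3 = 14; t_3 = 132; q_4 = 320; s_4 = 202; t_4 = 408; p_5 = 50; q_5 = 102; s_5 = 148; t_5 = 242; p_6 = 254; q_6 = 228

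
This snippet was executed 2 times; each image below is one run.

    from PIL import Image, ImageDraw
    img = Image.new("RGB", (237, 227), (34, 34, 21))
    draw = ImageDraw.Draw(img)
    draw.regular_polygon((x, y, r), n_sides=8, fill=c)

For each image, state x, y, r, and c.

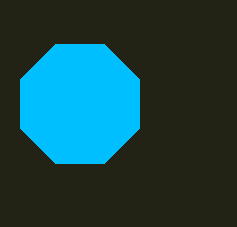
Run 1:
x = 80, y = 104, r = 64, c = 'deepskyblue'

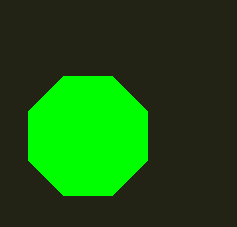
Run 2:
x = 88
y = 136
r = 64
c = 'lime'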